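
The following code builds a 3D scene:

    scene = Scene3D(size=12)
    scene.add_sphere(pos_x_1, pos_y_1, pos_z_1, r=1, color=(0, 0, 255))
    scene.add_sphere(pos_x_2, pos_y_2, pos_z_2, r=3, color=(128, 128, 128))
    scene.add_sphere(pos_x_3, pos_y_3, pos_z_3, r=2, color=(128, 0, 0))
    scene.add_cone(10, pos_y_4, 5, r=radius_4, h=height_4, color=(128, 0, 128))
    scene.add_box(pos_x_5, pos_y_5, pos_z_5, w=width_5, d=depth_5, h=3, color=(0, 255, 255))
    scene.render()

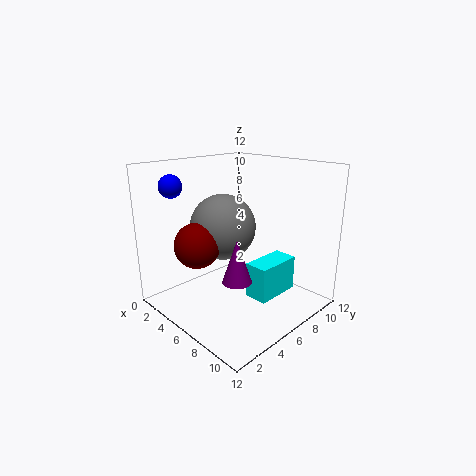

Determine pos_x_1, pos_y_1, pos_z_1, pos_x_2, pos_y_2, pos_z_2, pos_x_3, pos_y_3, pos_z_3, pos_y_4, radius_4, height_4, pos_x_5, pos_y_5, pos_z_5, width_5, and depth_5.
pos_x_1 = 1
pos_y_1 = 3
pos_z_1 = 10
pos_x_2 = 3
pos_y_2 = 7
pos_z_2 = 6
pos_x_3 = 3
pos_y_3 = 4
pos_z_3 = 5
pos_y_4 = 2
radius_4 = 1
height_4 = 3
pos_x_5 = 7
pos_y_5 = 6
pos_z_5 = 1
width_5 = 2
depth_5 = 4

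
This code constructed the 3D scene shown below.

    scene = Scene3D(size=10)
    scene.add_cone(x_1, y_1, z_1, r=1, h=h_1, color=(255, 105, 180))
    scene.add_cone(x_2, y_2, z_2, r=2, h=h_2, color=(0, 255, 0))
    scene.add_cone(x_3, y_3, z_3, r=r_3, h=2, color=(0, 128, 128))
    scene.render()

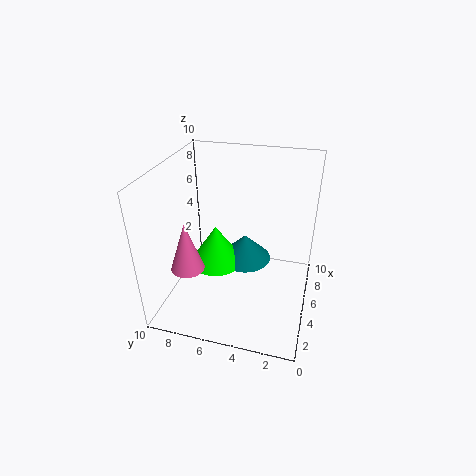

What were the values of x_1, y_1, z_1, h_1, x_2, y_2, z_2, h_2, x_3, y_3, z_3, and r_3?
x_1 = 1, y_1 = 7, z_1 = 5, h_1 = 3, x_2 = 6, y_2 = 7, z_2 = 2, h_2 = 3, x_3 = 7, y_3 = 5, z_3 = 2, r_3 = 2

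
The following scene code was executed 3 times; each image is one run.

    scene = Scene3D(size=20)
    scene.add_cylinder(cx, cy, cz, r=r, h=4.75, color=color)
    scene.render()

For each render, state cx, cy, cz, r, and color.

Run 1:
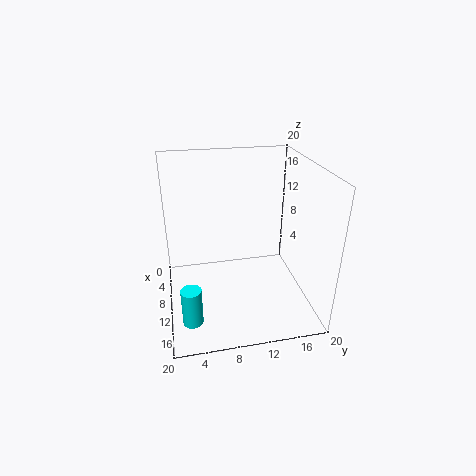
cx = 17.5, cy = 2.75, cz = 3, r = 1.25, color = 'cyan'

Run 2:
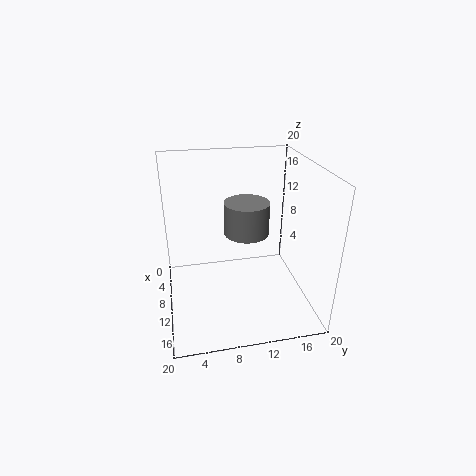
cx = 7.75, cy = 11.75, cz = 9.5, r = 3.25, color = 'gray'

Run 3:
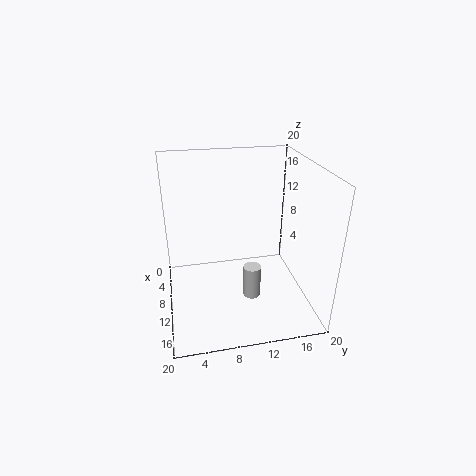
cx = 11.5, cy = 11.75, cz = 1.25, r = 1.25, color = 'lightgray'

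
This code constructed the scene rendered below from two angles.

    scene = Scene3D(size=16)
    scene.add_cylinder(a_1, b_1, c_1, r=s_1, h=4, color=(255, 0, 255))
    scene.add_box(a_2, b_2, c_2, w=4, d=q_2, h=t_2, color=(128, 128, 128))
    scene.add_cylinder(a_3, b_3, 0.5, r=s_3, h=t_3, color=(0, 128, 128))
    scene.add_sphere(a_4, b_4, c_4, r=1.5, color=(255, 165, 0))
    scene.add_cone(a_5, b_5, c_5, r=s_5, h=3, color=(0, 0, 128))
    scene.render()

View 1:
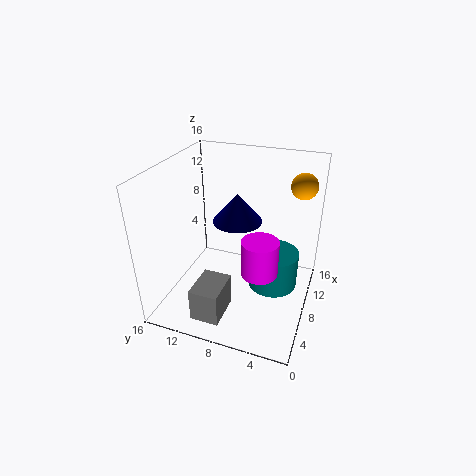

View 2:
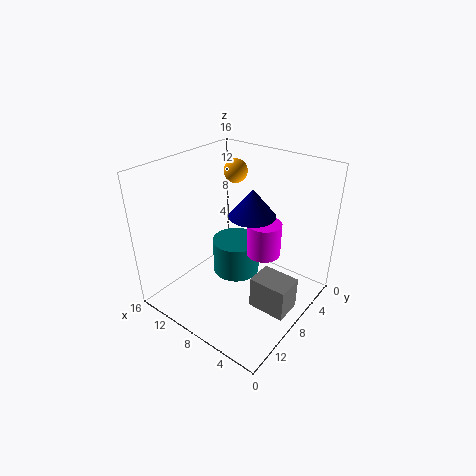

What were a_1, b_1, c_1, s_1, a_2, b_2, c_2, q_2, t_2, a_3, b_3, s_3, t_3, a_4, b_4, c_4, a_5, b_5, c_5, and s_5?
a_1 = 6.5, b_1 = 5, c_1 = 5, s_1 = 2, a_2 = 0.5, b_2 = 7.5, c_2 = 2, q_2 = 3, t_2 = 3.5, a_3 = 11, b_3 = 4.5, s_3 = 3, t_3 = 4.5, a_4 = 13, b_4 = 2, c_4 = 13, a_5 = 6.5, b_5 = 7.5, c_5 = 11, s_5 = 2.5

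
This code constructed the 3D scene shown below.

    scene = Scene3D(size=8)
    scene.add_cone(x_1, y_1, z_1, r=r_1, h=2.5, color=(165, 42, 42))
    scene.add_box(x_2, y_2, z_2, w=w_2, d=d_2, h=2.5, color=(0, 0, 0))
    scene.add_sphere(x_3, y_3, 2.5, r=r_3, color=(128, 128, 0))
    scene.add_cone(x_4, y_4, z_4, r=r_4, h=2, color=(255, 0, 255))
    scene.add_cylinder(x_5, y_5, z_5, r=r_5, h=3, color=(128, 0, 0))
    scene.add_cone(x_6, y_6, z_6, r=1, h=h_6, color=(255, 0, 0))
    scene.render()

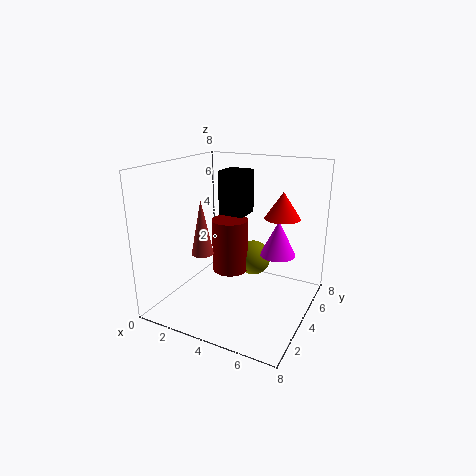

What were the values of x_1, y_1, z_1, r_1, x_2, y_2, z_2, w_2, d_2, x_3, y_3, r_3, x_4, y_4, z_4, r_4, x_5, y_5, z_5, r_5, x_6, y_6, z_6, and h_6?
x_1 = 4, y_1 = 0.5, z_1 = 4.5, r_1 = 0.5, x_2 = 2.5, y_2 = 4.5, z_2 = 5, w_2 = 1.5, d_2 = 1.5, x_3 = 4.5, y_3 = 5, r_3 = 1, x_4 = 6, y_4 = 5, z_4 = 3, r_4 = 1, x_5 = 3.5, y_5 = 4, z_5 = 2, r_5 = 1, x_6 = 6, y_6 = 5.5, z_6 = 5, h_6 = 1.5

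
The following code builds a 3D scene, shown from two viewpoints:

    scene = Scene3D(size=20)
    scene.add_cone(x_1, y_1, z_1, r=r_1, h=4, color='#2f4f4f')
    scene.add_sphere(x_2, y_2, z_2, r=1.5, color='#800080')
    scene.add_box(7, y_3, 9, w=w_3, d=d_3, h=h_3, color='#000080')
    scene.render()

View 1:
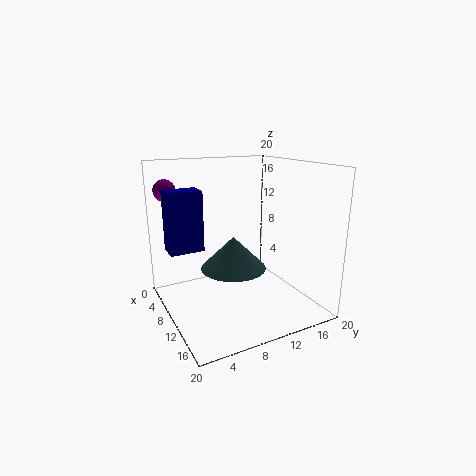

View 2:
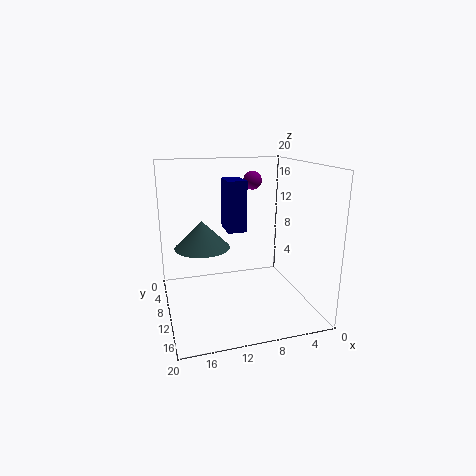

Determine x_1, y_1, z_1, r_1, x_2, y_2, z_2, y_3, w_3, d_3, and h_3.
x_1 = 14.5, y_1 = 7, z_1 = 8, r_1 = 4, x_2 = 5, y_2 = 1.5, z_2 = 16.5, y_3 = 0.5, w_3 = 3, d_3 = 4.5, h_3 = 8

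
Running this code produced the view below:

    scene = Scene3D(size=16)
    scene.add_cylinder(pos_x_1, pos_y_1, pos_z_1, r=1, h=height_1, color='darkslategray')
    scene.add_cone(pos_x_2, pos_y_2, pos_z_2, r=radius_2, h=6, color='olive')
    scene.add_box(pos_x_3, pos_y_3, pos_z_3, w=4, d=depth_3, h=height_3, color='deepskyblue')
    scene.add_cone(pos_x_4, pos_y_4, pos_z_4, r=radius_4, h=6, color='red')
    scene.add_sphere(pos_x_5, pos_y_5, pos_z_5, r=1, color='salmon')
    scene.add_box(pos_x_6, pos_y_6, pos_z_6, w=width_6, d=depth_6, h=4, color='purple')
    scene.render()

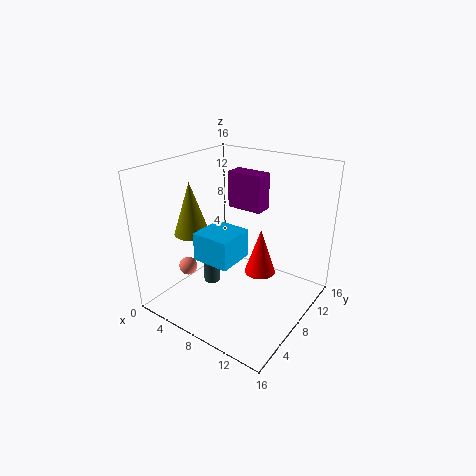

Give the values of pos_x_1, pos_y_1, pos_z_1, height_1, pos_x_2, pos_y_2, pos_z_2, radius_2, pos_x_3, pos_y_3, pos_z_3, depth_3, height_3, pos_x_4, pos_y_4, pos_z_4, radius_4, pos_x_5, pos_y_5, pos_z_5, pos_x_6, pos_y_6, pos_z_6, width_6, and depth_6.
pos_x_1 = 4, pos_y_1 = 8, pos_z_1 = 1, height_1 = 3, pos_x_2 = 3, pos_y_2 = 6, pos_z_2 = 8, radius_2 = 2, pos_x_3 = 6, pos_y_3 = 3, pos_z_3 = 7, depth_3 = 4, height_3 = 3, pos_x_4 = 8, pos_y_4 = 13, pos_z_4 = 1, radius_4 = 2, pos_x_5 = 4, pos_y_5 = 4, pos_z_5 = 5, pos_x_6 = 6, pos_y_6 = 9, pos_z_6 = 11, width_6 = 4, depth_6 = 2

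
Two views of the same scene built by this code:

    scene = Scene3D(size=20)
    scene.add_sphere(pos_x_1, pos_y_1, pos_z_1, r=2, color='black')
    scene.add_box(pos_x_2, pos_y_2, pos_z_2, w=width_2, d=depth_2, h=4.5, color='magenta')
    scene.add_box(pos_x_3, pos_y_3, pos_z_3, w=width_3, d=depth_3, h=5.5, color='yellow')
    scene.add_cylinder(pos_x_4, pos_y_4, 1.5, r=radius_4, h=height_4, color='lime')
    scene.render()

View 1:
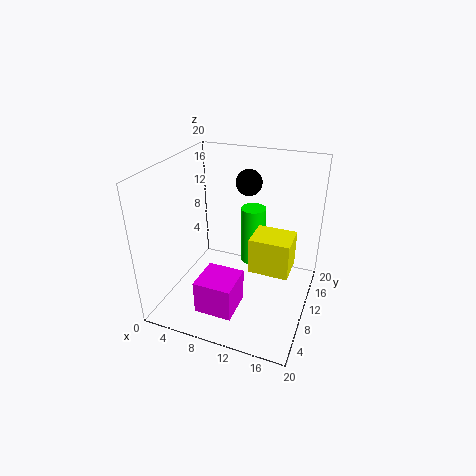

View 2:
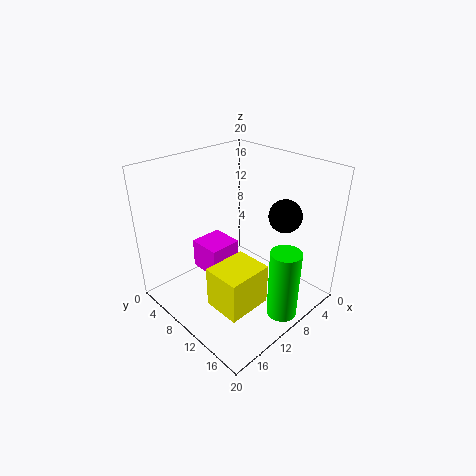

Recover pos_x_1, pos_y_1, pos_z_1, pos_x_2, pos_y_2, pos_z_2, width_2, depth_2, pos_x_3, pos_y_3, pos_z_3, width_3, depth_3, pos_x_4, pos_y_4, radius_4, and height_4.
pos_x_1 = 9; pos_y_1 = 17; pos_z_1 = 15.5; pos_x_2 = 7; pos_y_2 = 2; pos_z_2 = 2.5; width_2 = 5; depth_2 = 5; pos_x_3 = 11; pos_y_3 = 11.5; pos_z_3 = 3.5; width_3 = 6; depth_3 = 5; pos_x_4 = 9.5; pos_y_4 = 18; radius_4 = 2; height_4 = 9.5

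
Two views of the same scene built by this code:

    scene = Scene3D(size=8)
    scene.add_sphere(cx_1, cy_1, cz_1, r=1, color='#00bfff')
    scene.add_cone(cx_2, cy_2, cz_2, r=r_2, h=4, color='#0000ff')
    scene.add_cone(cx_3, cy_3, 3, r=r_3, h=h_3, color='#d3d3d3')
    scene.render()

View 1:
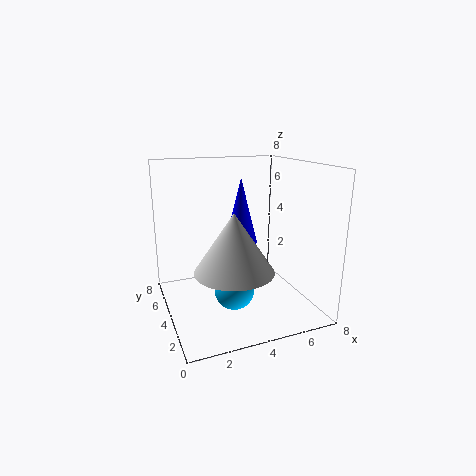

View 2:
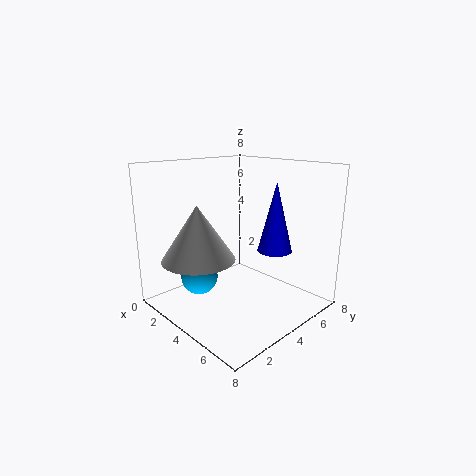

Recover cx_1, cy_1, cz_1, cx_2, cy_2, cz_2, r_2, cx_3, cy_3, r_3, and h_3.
cx_1 = 3
cy_1 = 2
cz_1 = 2
cx_2 = 5
cy_2 = 6
cz_2 = 3
r_2 = 1
cx_3 = 3
cy_3 = 2
r_3 = 2
h_3 = 3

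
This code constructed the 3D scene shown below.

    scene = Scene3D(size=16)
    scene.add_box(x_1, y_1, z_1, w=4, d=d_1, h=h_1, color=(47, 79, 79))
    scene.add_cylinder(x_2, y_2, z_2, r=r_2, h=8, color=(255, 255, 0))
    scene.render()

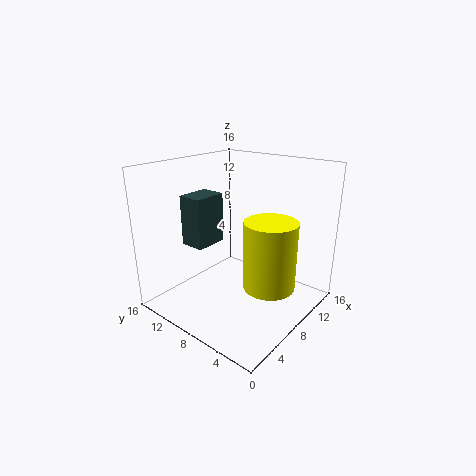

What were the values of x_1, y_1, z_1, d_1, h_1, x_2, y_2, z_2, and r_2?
x_1 = 6; y_1 = 12; z_1 = 6; d_1 = 3; h_1 = 6; x_2 = 10; y_2 = 5; z_2 = 2; r_2 = 3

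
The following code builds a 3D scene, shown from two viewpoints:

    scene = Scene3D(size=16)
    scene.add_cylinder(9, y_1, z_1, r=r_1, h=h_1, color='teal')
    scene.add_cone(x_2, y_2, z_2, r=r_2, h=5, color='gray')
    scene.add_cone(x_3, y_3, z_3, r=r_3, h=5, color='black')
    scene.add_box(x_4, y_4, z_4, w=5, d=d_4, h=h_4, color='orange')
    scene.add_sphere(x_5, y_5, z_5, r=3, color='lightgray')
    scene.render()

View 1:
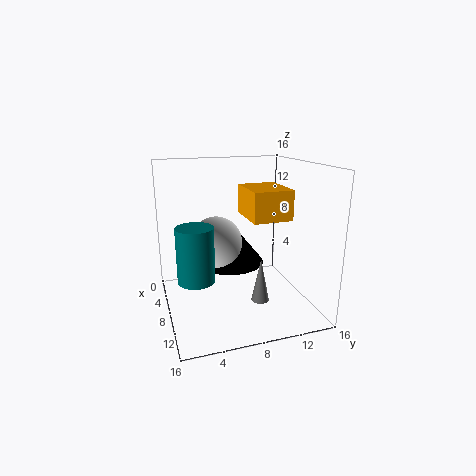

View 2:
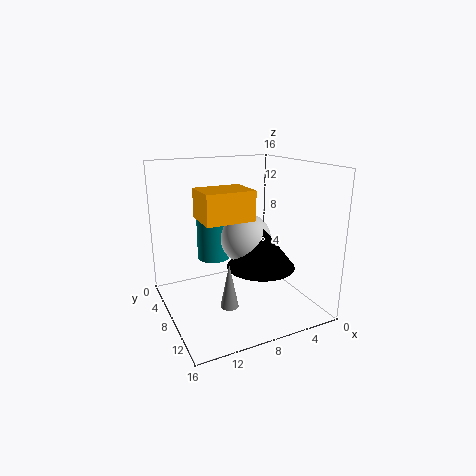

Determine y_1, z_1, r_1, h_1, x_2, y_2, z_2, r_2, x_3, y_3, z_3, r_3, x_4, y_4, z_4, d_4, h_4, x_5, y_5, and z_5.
y_1 = 3
z_1 = 4
r_1 = 2
h_1 = 6
x_2 = 10
y_2 = 10
z_2 = 1
r_2 = 1
x_3 = 5
y_3 = 8
z_3 = 4
r_3 = 4
x_4 = 8
y_4 = 8
z_4 = 11
d_4 = 4
h_4 = 3
x_5 = 6
y_5 = 6
z_5 = 7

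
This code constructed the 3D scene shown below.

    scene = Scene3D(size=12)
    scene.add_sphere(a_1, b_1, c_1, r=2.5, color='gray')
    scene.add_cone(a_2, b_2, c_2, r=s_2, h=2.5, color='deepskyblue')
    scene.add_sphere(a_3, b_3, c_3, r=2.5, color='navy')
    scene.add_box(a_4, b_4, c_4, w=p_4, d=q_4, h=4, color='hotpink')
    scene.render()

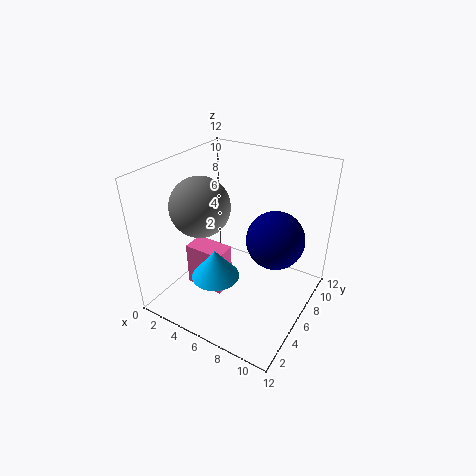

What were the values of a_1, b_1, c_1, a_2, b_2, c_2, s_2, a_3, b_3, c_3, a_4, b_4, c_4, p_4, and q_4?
a_1 = 3; b_1 = 5; c_1 = 8.5; a_2 = 5; b_2 = 4; c_2 = 3; s_2 = 2; a_3 = 8.5; b_3 = 8; c_3 = 5.5; a_4 = 1.5; b_4 = 4.5; c_4 = 0.5; p_4 = 3.5; q_4 = 2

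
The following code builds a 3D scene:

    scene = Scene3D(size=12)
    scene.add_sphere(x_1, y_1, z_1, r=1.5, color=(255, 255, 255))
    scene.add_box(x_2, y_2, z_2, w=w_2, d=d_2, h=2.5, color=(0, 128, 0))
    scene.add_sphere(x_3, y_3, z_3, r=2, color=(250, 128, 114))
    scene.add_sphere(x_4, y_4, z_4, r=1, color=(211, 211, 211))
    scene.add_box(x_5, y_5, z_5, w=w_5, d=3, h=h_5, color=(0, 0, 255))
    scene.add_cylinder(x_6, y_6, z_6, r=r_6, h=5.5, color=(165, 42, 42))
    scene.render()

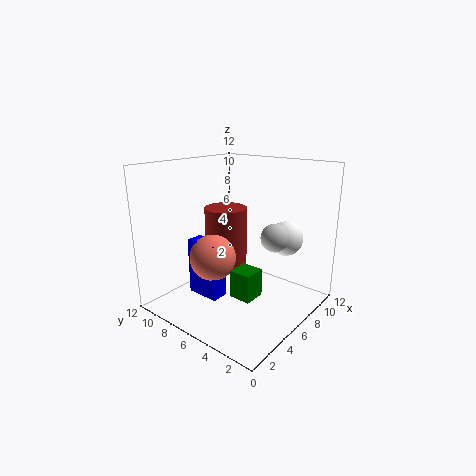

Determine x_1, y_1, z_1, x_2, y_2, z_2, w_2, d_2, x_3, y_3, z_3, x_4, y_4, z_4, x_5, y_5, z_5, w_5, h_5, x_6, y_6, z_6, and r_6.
x_1 = 9.5, y_1 = 3.5, z_1 = 5.5, x_2 = 5.5, y_2 = 4.5, z_2 = 0.5, w_2 = 2, d_2 = 2, x_3 = 5, y_3 = 8, z_3 = 4, x_4 = 4.5, y_4 = 1.5, z_4 = 7.5, x_5 = 4, y_5 = 7, z_5 = 0.5, w_5 = 1.5, h_5 = 5, x_6 = 8.5, y_6 = 9.5, z_6 = 2, r_6 = 2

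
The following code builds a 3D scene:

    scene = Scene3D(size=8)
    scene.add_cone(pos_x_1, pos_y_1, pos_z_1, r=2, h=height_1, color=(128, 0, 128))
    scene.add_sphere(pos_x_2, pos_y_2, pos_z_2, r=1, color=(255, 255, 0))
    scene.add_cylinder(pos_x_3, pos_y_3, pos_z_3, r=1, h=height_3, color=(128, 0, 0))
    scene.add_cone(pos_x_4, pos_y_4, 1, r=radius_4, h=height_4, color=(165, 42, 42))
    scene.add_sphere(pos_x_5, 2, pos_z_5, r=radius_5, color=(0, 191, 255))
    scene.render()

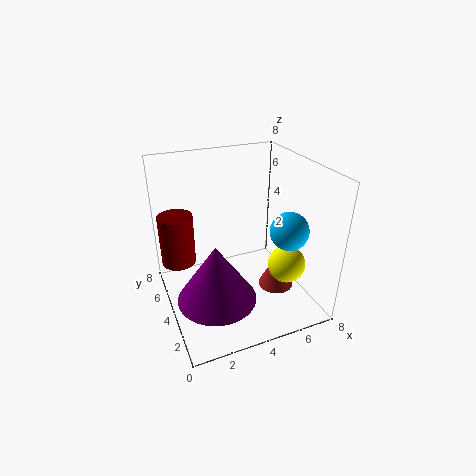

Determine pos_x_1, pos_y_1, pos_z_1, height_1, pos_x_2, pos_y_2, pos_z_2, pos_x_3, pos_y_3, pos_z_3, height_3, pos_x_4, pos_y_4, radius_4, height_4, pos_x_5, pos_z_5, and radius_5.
pos_x_1 = 2
pos_y_1 = 2
pos_z_1 = 2
height_1 = 3
pos_x_2 = 6
pos_y_2 = 2
pos_z_2 = 3
pos_x_3 = 1
pos_y_3 = 6
pos_z_3 = 2
height_3 = 3
pos_x_4 = 6
pos_y_4 = 3
radius_4 = 1
height_4 = 2
pos_x_5 = 6
pos_z_5 = 5
radius_5 = 1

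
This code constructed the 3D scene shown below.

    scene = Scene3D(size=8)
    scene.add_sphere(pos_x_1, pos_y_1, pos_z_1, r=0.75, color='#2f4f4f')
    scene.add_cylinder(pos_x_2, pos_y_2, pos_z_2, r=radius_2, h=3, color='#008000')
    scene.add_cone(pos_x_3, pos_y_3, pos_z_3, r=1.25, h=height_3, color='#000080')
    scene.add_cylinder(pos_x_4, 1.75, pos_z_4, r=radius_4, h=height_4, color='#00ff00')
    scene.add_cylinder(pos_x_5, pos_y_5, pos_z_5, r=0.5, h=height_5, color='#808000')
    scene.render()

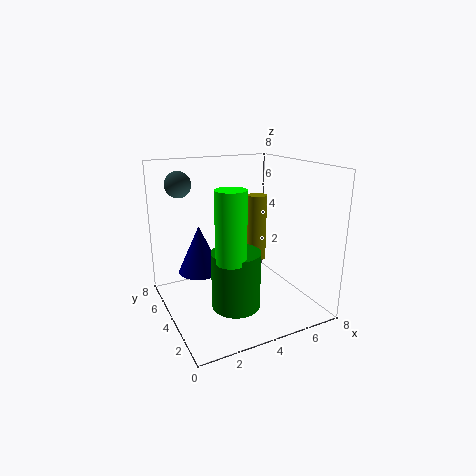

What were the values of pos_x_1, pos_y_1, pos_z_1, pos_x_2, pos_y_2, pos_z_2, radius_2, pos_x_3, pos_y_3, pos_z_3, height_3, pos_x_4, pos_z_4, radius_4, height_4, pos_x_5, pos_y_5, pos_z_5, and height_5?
pos_x_1 = 1.5; pos_y_1 = 6.5; pos_z_1 = 6.75; pos_x_2 = 3; pos_y_2 = 2.25; pos_z_2 = 1; radius_2 = 1.25; pos_x_3 = 2.25; pos_y_3 = 5.5; pos_z_3 = 1.75; height_3 = 2.75; pos_x_4 = 2.5; pos_z_4 = 3.75; radius_4 = 0.75; height_4 = 3.5; pos_x_5 = 4.75; pos_y_5 = 3.25; pos_z_5 = 3; height_5 = 3.5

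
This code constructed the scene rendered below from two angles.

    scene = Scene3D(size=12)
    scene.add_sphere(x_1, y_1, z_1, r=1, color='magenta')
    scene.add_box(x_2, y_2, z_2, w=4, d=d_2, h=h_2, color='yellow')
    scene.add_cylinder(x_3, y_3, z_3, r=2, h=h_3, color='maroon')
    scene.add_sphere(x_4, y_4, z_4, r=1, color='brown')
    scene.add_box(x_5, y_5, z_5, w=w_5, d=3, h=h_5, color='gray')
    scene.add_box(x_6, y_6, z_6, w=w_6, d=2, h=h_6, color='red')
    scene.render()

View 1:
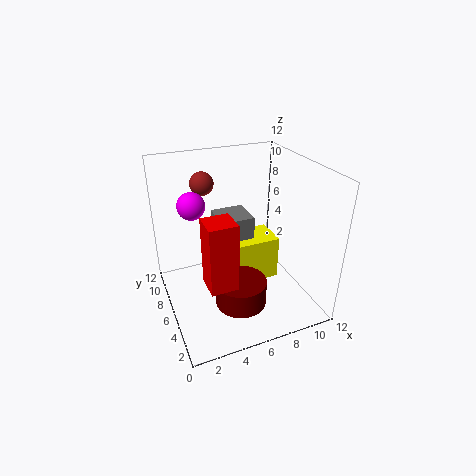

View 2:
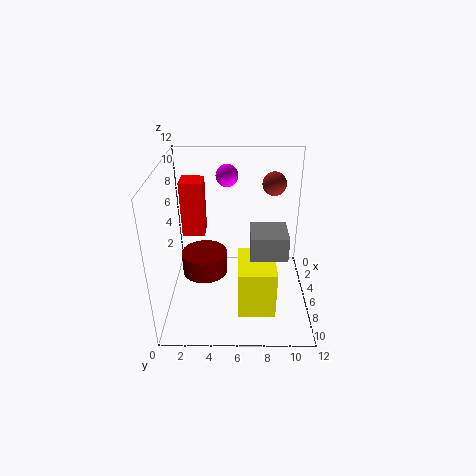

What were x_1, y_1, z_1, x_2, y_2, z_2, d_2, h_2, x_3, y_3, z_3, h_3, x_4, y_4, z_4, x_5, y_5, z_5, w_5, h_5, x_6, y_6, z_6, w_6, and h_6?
x_1 = 2, y_1 = 5, z_1 = 10, x_2 = 6, y_2 = 6, z_2 = 1, d_2 = 3, h_2 = 4, x_3 = 5, y_3 = 3, z_3 = 2, h_3 = 2, x_4 = 4, y_4 = 9, z_4 = 10, x_5 = 5, y_5 = 7, z_5 = 5, w_5 = 3, h_5 = 2, x_6 = 2, y_6 = 1, z_6 = 5, w_6 = 2, h_6 = 5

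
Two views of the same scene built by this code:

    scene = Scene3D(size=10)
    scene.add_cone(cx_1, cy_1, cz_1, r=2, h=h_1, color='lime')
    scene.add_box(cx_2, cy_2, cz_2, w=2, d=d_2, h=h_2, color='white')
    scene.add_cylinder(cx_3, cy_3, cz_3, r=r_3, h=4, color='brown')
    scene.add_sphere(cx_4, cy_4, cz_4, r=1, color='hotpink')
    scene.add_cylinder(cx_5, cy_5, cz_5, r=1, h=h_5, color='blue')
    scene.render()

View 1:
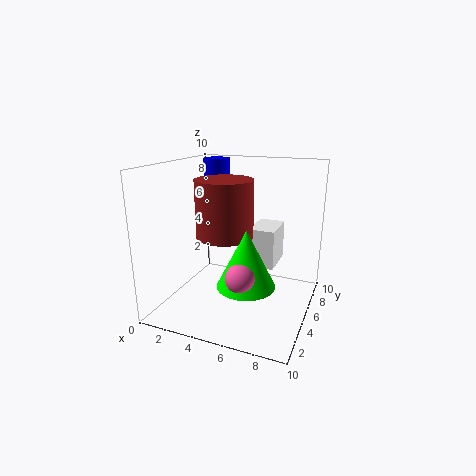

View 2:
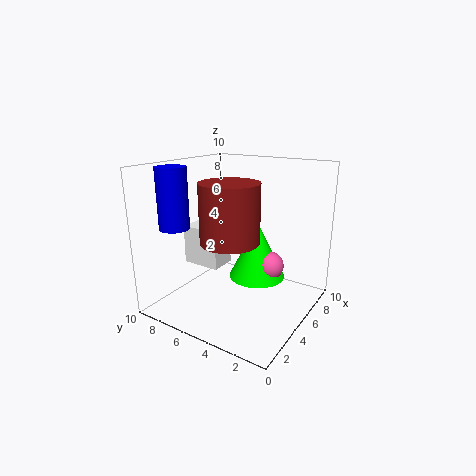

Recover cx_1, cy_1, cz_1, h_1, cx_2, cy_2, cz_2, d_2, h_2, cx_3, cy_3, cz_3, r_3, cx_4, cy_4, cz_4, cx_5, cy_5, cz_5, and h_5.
cx_1 = 6; cy_1 = 4; cz_1 = 2; h_1 = 4; cx_2 = 5; cy_2 = 7; cz_2 = 2; d_2 = 3; h_2 = 3; cx_3 = 4; cy_3 = 5; cz_3 = 5; r_3 = 2; cx_4 = 6; cy_4 = 3; cz_4 = 3; cx_5 = 2; cy_5 = 8; cz_5 = 6; h_5 = 4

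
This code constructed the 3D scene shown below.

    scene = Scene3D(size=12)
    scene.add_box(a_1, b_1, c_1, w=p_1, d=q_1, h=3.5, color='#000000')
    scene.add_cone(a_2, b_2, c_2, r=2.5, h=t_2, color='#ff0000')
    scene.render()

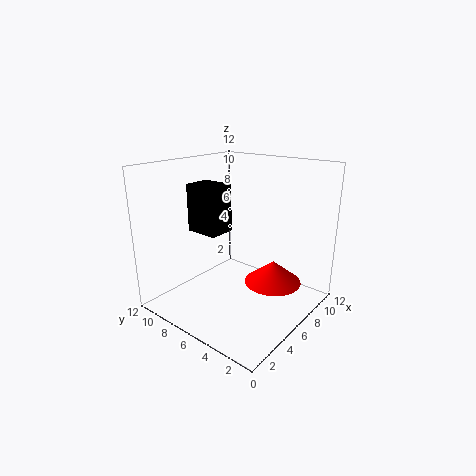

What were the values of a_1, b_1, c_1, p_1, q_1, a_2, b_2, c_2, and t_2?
a_1 = 2, b_1 = 5, c_1 = 7.5, p_1 = 2, q_1 = 2.5, a_2 = 8.5, b_2 = 4, c_2 = 1.5, t_2 = 2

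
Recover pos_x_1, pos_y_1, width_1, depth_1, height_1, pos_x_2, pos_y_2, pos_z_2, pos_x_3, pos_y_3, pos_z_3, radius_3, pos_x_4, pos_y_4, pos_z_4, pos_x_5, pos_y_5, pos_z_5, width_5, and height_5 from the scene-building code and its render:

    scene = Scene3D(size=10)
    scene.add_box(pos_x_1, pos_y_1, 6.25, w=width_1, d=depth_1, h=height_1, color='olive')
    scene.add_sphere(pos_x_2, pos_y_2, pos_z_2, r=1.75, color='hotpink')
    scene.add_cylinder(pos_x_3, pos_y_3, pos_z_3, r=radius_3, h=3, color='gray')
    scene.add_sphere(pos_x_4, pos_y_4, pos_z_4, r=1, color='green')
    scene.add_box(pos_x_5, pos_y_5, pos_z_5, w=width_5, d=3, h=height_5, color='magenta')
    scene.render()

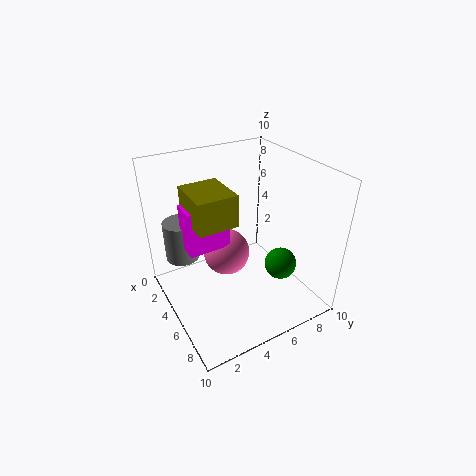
pos_x_1 = 2.25; pos_y_1 = 2; width_1 = 3.25; depth_1 = 2.75; height_1 = 2.25; pos_x_2 = 3.25; pos_y_2 = 5; pos_z_2 = 2.75; pos_x_3 = 1.75; pos_y_3 = 2; pos_z_3 = 2.5; radius_3 = 1.25; pos_x_4 = 8.25; pos_y_4 = 6.25; pos_z_4 = 4.5; pos_x_5 = 2.5; pos_y_5 = 1.75; pos_z_5 = 4; width_5 = 1.75; height_5 = 3.25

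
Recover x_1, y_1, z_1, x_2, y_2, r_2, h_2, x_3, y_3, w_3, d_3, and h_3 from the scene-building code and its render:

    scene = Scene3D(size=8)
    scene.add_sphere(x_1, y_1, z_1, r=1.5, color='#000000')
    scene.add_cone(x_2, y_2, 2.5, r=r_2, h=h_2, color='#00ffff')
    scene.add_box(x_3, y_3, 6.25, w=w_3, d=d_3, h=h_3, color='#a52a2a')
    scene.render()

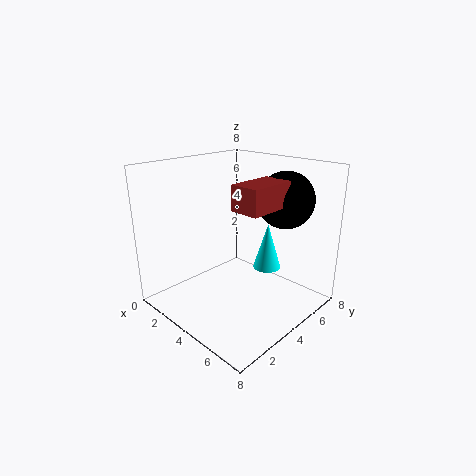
x_1 = 6, y_1 = 5.5, z_1 = 6.25, x_2 = 5.5, y_2 = 4.75, r_2 = 0.75, h_2 = 2.5, x_3 = 5.25, y_3 = 2.25, w_3 = 1.5, d_3 = 2.5, h_3 = 1.25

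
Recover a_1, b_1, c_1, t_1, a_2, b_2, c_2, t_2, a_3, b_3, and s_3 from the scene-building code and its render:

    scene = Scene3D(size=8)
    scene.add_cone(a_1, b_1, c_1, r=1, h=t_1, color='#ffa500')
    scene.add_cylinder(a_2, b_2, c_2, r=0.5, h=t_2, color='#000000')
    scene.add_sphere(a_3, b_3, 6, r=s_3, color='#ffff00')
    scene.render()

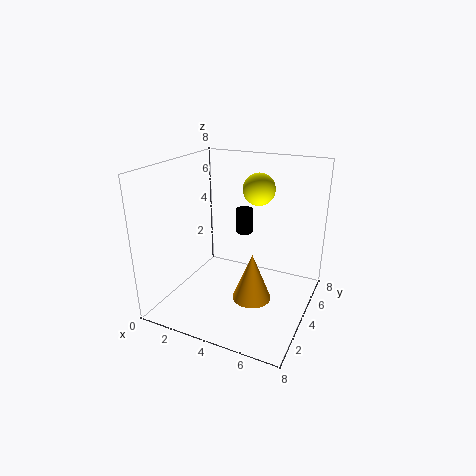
a_1 = 5.5, b_1 = 2.5, c_1 = 1.5, t_1 = 2.5, a_2 = 3.5, b_2 = 6, c_2 = 3.5, t_2 = 1.5, a_3 = 4, b_3 = 7, s_3 = 1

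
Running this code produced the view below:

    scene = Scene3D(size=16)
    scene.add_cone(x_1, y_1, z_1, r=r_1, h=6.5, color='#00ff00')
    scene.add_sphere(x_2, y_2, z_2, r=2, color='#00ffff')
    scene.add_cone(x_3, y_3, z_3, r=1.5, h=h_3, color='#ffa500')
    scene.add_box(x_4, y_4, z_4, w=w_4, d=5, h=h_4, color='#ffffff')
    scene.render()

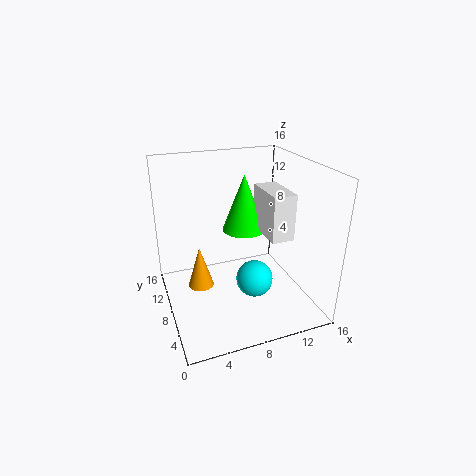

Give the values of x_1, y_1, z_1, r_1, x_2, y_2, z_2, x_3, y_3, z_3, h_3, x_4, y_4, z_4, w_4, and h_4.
x_1 = 9.5, y_1 = 10, z_1 = 8, r_1 = 2.5, x_2 = 9, y_2 = 5.5, z_2 = 4, x_3 = 4, y_3 = 10, z_3 = 1.5, h_3 = 5, x_4 = 10.5, y_4 = 4.5, z_4 = 8.5, w_4 = 2.5, h_4 = 5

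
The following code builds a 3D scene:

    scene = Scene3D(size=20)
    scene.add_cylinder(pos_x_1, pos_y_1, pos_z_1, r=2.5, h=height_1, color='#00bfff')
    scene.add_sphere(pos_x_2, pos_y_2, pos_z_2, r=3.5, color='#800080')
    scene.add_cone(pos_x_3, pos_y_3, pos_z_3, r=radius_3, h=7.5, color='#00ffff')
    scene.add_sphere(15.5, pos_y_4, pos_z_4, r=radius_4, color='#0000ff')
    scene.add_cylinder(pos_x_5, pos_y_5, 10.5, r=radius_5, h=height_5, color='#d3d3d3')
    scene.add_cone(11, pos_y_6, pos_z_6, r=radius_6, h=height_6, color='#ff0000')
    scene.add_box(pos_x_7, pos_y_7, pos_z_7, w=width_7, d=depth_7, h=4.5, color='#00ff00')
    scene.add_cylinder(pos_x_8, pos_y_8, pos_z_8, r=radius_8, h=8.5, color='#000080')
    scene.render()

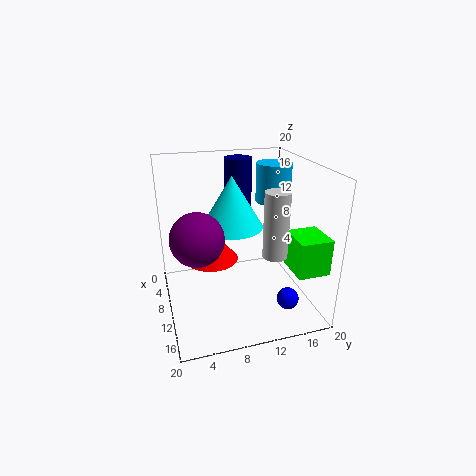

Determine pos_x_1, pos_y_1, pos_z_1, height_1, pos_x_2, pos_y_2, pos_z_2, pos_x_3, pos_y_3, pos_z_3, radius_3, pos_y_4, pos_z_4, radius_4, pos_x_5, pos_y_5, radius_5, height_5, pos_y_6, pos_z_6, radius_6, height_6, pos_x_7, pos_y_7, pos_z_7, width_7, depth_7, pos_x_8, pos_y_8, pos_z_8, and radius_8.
pos_x_1 = 7.5
pos_y_1 = 16
pos_z_1 = 14
height_1 = 5.5
pos_x_2 = 12
pos_y_2 = 4
pos_z_2 = 11.5
pos_x_3 = 7
pos_y_3 = 10
pos_z_3 = 10.5
radius_3 = 4.5
pos_y_4 = 15.5
pos_z_4 = 2.5
radius_4 = 1.5
pos_x_5 = 17
pos_y_5 = 12.5
radius_5 = 1.5
height_5 = 8
pos_y_6 = 6
pos_z_6 = 8
radius_6 = 3.5
height_6 = 4
pos_x_7 = 15.5
pos_y_7 = 14.5
pos_z_7 = 8.5
width_7 = 4.5
depth_7 = 4
pos_x_8 = 5
pos_y_8 = 11.5
pos_z_8 = 11.5
radius_8 = 2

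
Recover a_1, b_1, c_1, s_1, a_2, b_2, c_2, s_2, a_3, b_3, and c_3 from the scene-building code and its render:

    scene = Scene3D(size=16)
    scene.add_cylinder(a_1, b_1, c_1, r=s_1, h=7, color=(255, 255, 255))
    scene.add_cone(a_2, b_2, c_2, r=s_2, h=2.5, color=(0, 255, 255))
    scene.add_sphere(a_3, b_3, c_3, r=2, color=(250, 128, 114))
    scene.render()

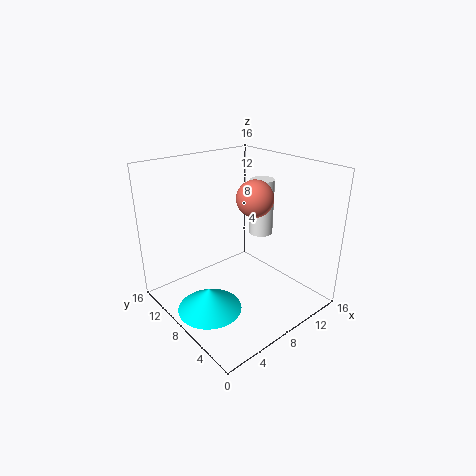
a_1 = 14
b_1 = 10.5
c_1 = 6
s_1 = 1.5
a_2 = 3.5
b_2 = 7.5
c_2 = 1
s_2 = 3.5
a_3 = 9.5
b_3 = 7
c_3 = 12.5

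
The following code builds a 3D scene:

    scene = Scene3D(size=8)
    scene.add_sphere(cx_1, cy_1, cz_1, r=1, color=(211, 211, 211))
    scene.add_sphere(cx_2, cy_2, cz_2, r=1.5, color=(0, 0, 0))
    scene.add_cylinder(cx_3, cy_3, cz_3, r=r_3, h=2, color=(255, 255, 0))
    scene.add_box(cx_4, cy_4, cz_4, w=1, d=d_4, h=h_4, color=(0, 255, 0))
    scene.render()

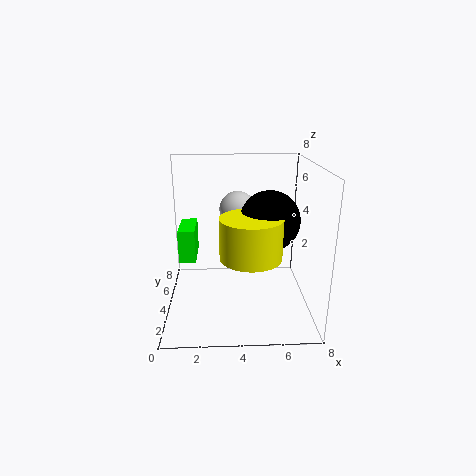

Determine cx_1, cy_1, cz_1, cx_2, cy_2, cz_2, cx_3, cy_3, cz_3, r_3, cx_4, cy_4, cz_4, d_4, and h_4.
cx_1 = 4
cy_1 = 4.5
cz_1 = 5.5
cx_2 = 5.5
cy_2 = 2.5
cz_2 = 5.5
cx_3 = 4.5
cy_3 = 1.5
cz_3 = 4
r_3 = 1.5
cx_4 = 0.5
cy_4 = 5
cz_4 = 2
d_4 = 2.5
h_4 = 2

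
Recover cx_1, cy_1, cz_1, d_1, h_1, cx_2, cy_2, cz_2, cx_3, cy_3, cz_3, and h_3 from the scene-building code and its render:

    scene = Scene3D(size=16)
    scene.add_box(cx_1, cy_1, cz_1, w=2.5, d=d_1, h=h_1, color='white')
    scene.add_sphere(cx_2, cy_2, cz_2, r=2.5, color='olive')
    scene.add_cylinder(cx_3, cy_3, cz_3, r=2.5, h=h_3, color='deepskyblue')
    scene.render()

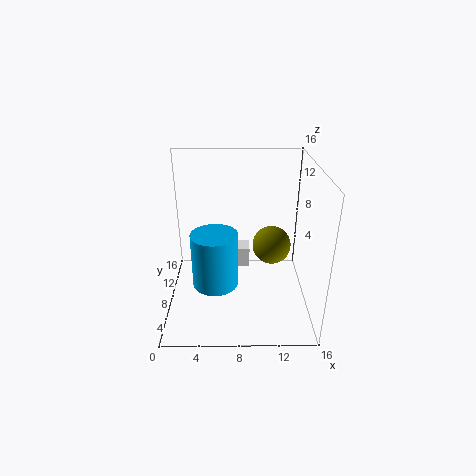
cx_1 = 7
cy_1 = 11.5
cz_1 = 2
d_1 = 2.5
h_1 = 2.5
cx_2 = 12.5
cy_2 = 13.5
cz_2 = 4
cx_3 = 5.5
cy_3 = 6
cz_3 = 3.5
h_3 = 6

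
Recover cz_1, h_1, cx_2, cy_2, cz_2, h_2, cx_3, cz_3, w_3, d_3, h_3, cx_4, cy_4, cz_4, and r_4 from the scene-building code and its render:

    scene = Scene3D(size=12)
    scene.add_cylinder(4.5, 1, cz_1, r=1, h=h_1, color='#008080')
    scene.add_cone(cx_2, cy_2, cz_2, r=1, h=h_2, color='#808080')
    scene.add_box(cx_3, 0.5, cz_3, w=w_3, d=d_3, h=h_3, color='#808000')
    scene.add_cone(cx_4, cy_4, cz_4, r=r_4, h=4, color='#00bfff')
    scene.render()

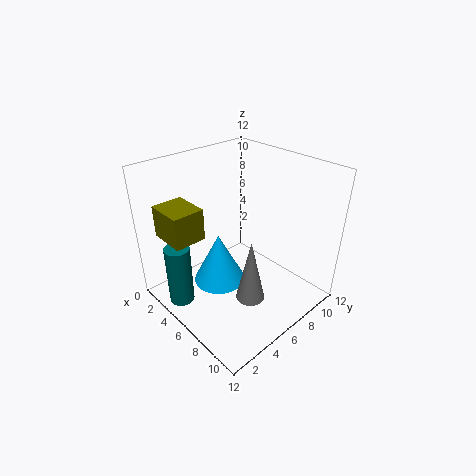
cz_1 = 1.5; h_1 = 5; cx_2 = 10.5; cy_2 = 3; cz_2 = 4.5; h_2 = 4.5; cx_3 = 2.5; cz_3 = 7; w_3 = 3; d_3 = 2.5; h_3 = 2.5; cx_4 = 6.5; cy_4 = 3.5; cz_4 = 3.5; r_4 = 2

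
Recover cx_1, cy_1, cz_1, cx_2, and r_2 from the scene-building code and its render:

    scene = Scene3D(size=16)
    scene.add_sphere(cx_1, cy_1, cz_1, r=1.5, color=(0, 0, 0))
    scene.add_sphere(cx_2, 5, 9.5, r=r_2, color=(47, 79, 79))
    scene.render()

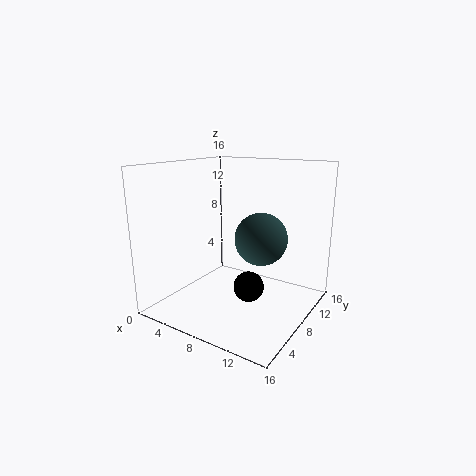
cx_1 = 11.5; cy_1 = 4.5; cz_1 = 4.5; cx_2 = 12.5; r_2 = 2.5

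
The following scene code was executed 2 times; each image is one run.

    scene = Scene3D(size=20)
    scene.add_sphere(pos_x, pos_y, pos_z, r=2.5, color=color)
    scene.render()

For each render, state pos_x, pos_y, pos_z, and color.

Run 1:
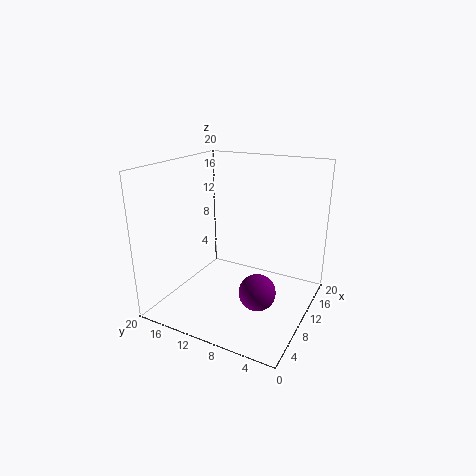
pos_x = 8, pos_y = 6, pos_z = 3.5, color = 'purple'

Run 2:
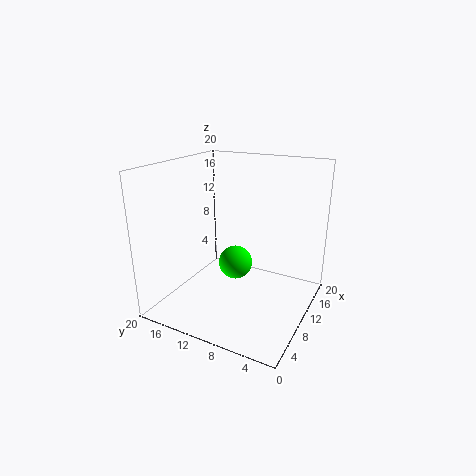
pos_x = 12, pos_y = 11.5, pos_z = 5, color = 'lime'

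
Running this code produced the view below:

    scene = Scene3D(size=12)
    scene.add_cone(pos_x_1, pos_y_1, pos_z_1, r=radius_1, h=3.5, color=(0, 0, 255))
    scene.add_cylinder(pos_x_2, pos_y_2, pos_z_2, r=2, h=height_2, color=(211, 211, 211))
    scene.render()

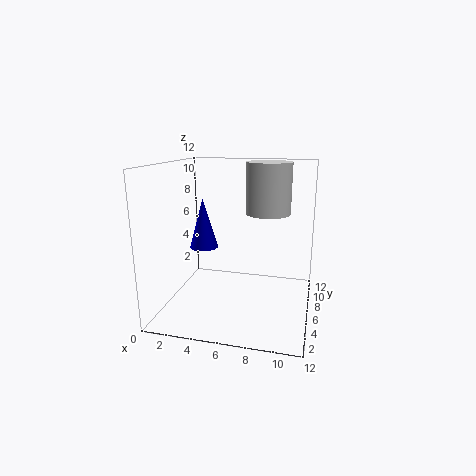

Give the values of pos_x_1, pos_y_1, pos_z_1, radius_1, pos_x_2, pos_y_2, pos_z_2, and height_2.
pos_x_1 = 4.5; pos_y_1 = 2; pos_z_1 = 6.5; radius_1 = 1; pos_x_2 = 8; pos_y_2 = 9; pos_z_2 = 7.5; height_2 = 4.5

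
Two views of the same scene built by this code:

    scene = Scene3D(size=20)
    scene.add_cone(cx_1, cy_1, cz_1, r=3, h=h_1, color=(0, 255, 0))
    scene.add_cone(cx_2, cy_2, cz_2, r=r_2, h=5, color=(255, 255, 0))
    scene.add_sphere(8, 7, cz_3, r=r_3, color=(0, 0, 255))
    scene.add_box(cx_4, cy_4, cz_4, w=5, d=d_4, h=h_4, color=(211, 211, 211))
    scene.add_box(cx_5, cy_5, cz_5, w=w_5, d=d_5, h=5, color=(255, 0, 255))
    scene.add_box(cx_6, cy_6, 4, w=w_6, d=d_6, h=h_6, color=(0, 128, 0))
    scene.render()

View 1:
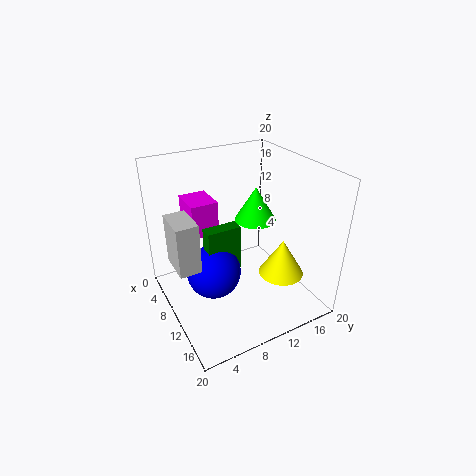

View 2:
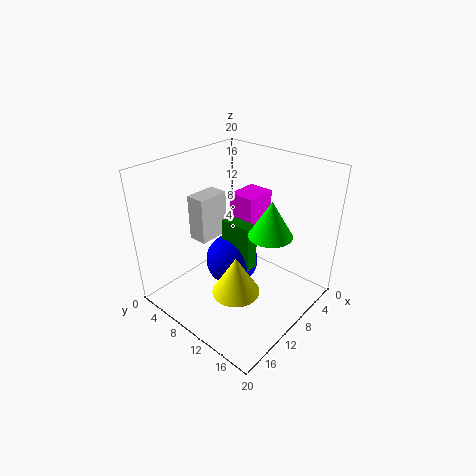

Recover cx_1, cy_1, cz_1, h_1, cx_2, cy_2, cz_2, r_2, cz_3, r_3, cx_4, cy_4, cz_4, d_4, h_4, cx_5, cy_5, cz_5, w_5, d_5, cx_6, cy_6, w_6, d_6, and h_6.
cx_1 = 8; cy_1 = 14; cz_1 = 11; h_1 = 5; cx_2 = 15; cy_2 = 14; cz_2 = 6; r_2 = 3; cz_3 = 4; r_3 = 4; cx_4 = 6; cy_4 = 1; cz_4 = 7; d_4 = 3; h_4 = 7; cx_5 = 1; cy_5 = 5; cz_5 = 9; w_5 = 5; d_5 = 4; cx_6 = 7; cy_6 = 6; w_6 = 2; d_6 = 5; h_6 = 7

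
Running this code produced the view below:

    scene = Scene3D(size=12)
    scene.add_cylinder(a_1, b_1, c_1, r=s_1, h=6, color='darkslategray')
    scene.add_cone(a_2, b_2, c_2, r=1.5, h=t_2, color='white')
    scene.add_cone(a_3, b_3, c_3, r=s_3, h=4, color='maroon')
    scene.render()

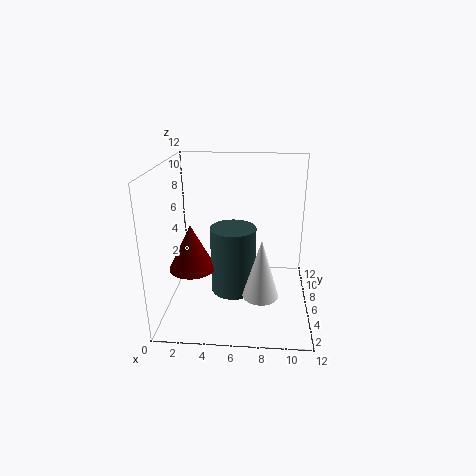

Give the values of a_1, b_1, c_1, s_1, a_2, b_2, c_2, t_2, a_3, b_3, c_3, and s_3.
a_1 = 5.5; b_1 = 7; c_1 = 0.5; s_1 = 2; a_2 = 8; b_2 = 4.5; c_2 = 1.5; t_2 = 5; a_3 = 2; b_3 = 6; c_3 = 3; s_3 = 2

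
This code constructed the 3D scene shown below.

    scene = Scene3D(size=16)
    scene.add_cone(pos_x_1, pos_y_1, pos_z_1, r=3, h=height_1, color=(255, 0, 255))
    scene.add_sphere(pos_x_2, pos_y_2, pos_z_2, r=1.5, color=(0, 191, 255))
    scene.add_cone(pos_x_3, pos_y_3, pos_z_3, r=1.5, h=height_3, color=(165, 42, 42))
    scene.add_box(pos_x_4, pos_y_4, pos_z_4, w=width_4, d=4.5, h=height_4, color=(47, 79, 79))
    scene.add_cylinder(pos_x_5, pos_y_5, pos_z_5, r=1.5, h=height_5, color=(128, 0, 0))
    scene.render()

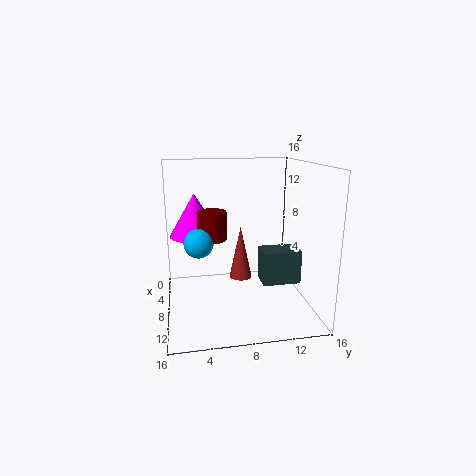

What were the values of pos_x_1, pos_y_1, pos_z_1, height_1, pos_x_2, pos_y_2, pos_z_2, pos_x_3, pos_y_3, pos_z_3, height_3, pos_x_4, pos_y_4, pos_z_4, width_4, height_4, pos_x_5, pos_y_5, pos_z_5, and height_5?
pos_x_1 = 4.5, pos_y_1 = 3.5, pos_z_1 = 7.5, height_1 = 5, pos_x_2 = 10.5, pos_y_2 = 3.5, pos_z_2 = 8.5, pos_x_3 = 2, pos_y_3 = 9.5, pos_z_3 = 0.5, height_3 = 7, pos_x_4 = 5.5, pos_y_4 = 11, pos_z_4 = 2, width_4 = 3, height_4 = 4, pos_x_5 = 9.5, pos_y_5 = 5, pos_z_5 = 8.5, height_5 = 3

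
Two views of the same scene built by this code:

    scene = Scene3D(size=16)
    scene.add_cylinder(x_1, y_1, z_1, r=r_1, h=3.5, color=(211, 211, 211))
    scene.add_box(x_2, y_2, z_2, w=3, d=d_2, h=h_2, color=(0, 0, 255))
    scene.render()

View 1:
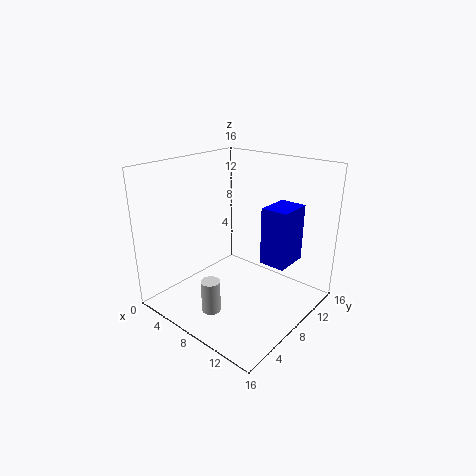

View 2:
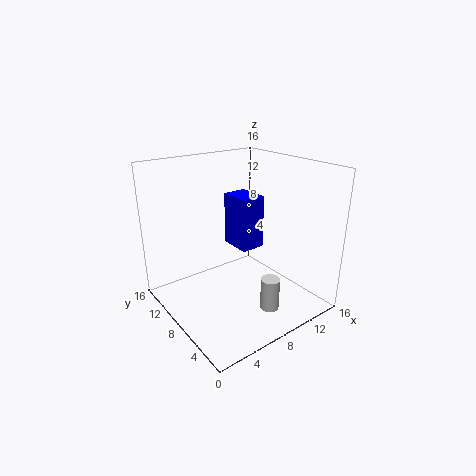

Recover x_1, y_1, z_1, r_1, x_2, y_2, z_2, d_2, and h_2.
x_1 = 8.5; y_1 = 3; z_1 = 1.5; r_1 = 1; x_2 = 10; y_2 = 9.5; z_2 = 5; d_2 = 4; h_2 = 6.5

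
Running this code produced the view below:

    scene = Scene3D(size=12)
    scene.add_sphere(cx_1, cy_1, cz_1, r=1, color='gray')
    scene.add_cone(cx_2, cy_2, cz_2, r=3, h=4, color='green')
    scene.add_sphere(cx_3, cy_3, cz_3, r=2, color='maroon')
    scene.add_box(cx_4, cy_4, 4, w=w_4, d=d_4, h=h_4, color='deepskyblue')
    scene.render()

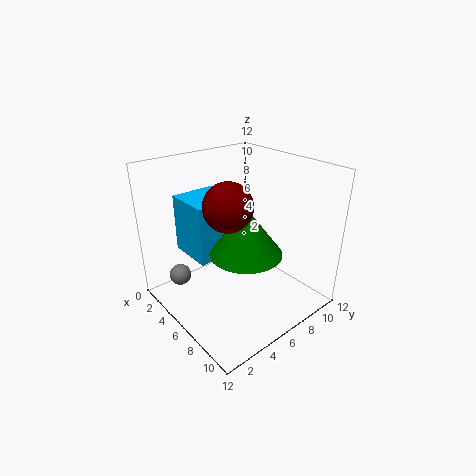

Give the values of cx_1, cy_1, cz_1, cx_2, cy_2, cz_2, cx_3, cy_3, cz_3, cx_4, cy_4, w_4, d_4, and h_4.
cx_1 = 1; cy_1 = 3; cz_1 = 1; cx_2 = 7; cy_2 = 6; cz_2 = 5; cx_3 = 6; cy_3 = 5; cz_3 = 9; cx_4 = 1; cy_4 = 3; w_4 = 4; d_4 = 4; h_4 = 5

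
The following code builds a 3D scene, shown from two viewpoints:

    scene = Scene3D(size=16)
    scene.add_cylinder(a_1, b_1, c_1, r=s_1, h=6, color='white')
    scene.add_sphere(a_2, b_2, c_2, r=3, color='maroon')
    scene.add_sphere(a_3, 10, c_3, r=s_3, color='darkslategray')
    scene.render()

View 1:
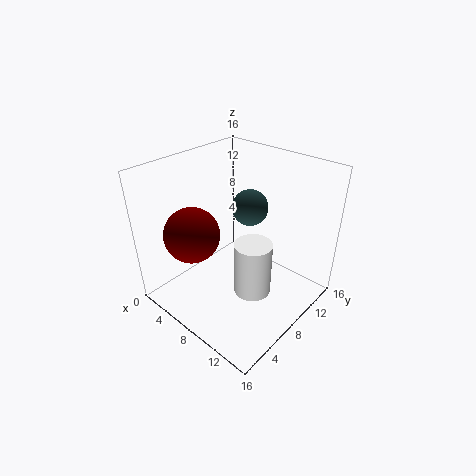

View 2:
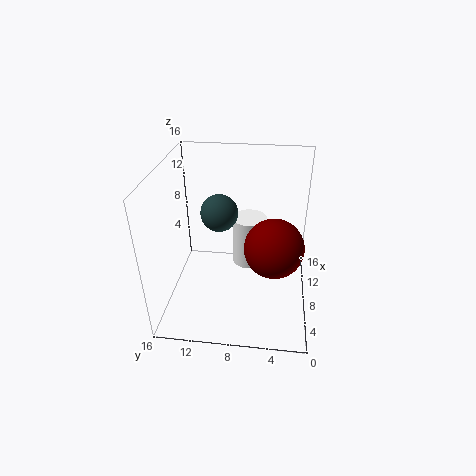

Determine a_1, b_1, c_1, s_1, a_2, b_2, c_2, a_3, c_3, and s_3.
a_1 = 11
b_1 = 7
c_1 = 3
s_1 = 2
a_2 = 5
b_2 = 4
c_2 = 9
a_3 = 8
c_3 = 11
s_3 = 2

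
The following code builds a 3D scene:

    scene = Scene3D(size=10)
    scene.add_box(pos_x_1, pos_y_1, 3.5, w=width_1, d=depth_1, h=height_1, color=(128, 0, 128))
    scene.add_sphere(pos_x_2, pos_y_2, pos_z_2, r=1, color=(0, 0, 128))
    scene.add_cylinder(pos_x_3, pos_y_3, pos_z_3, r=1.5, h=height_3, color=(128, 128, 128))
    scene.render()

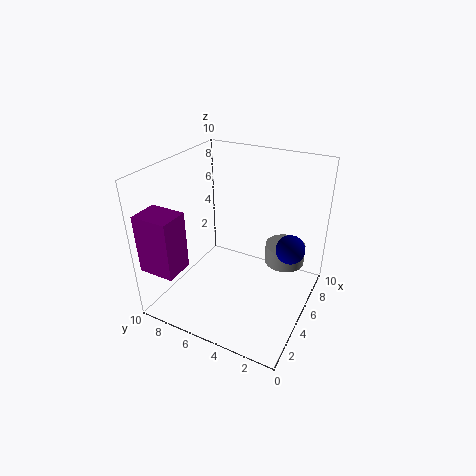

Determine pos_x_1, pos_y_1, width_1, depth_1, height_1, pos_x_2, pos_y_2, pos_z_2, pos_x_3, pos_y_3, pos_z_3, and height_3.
pos_x_1 = 0.5; pos_y_1 = 7.5; width_1 = 2; depth_1 = 2.5; height_1 = 4; pos_x_2 = 6; pos_y_2 = 1.5; pos_z_2 = 4.5; pos_x_3 = 8; pos_y_3 = 2.5; pos_z_3 = 2; height_3 = 1.5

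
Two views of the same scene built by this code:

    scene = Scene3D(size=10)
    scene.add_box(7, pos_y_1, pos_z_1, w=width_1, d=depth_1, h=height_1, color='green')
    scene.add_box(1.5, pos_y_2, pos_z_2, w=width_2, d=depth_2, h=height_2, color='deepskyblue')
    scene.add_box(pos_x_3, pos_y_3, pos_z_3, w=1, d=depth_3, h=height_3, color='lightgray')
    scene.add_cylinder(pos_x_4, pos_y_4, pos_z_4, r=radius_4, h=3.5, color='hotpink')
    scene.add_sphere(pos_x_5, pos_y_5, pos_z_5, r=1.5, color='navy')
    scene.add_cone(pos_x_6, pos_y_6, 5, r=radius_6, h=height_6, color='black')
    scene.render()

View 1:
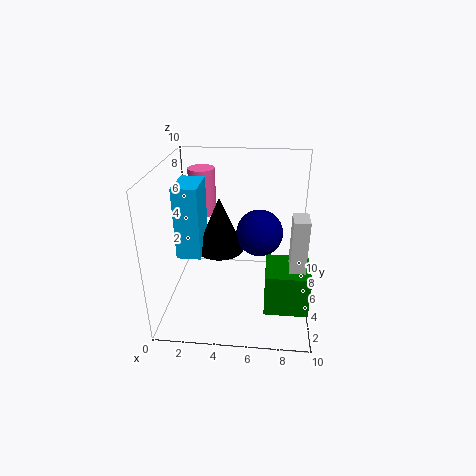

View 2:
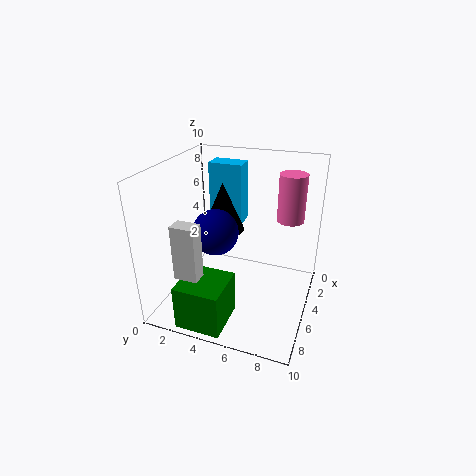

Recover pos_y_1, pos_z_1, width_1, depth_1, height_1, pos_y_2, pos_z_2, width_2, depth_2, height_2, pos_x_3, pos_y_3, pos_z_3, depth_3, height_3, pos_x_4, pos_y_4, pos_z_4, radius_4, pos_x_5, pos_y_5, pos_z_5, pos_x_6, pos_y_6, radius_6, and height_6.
pos_y_1 = 2.5; pos_z_1 = 0.5; width_1 = 3; depth_1 = 3; height_1 = 3; pos_y_2 = 2; pos_z_2 = 5; width_2 = 1.5; depth_2 = 2.5; height_2 = 4.5; pos_x_3 = 8.5; pos_y_3 = 2.5; pos_z_3 = 4; depth_3 = 1.5; height_3 = 3.5; pos_x_4 = 2; pos_y_4 = 8; pos_z_4 = 5.5; radius_4 = 1; pos_x_5 = 6.5; pos_y_5 = 4; pos_z_5 = 6; pos_x_6 = 4; pos_y_6 = 3.5; radius_6 = 1.5; height_6 = 3.5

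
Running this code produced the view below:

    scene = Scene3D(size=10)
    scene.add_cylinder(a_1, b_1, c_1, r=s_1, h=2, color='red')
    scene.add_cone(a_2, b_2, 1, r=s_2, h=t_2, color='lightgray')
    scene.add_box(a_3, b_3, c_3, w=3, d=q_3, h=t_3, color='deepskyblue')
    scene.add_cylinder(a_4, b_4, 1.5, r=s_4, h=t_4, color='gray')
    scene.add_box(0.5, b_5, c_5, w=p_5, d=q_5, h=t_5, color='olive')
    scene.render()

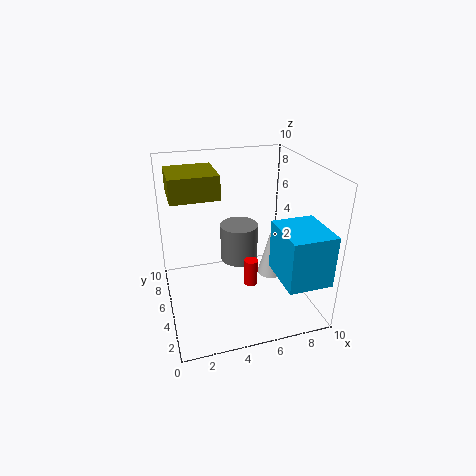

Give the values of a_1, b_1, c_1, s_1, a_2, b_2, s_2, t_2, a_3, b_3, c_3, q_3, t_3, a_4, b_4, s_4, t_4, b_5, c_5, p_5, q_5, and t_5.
a_1 = 6, b_1 = 5, c_1 = 1, s_1 = 0.5, a_2 = 8, b_2 = 6, s_2 = 1, t_2 = 4, a_3 = 7, b_3 = 0.5, c_3 = 3, q_3 = 3.5, t_3 = 3.5, a_4 = 6, b_4 = 8, s_4 = 1.5, t_4 = 3, b_5 = 3.5, c_5 = 8.5, p_5 = 3, q_5 = 3, t_5 = 1.5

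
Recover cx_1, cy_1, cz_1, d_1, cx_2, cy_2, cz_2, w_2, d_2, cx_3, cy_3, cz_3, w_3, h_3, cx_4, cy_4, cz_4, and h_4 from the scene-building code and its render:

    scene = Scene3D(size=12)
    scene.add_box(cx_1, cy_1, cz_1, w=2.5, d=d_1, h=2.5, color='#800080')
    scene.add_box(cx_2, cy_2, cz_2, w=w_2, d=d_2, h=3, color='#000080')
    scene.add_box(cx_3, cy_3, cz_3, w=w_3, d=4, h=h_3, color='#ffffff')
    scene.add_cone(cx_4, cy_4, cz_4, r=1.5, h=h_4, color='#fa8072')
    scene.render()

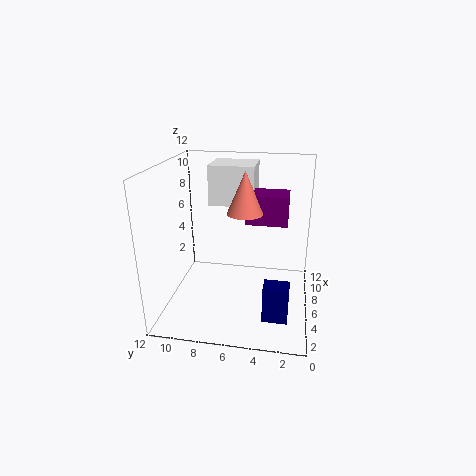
cx_1 = 6.5; cy_1 = 2; cz_1 = 7; d_1 = 3.5; cx_2 = 2.5; cy_2 = 1.5; cz_2 = 0.5; w_2 = 1.5; d_2 = 2; cx_3 = 8; cy_3 = 5; cz_3 = 8; w_3 = 3.5; h_3 = 3.5; cx_4 = 6.5; cy_4 = 5.5; cz_4 = 8; h_4 = 3.5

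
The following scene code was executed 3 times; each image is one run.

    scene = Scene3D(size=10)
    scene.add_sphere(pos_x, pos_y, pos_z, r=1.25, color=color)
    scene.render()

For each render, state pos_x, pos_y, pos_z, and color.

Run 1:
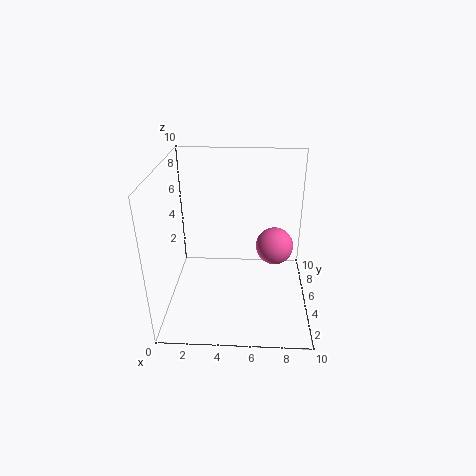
pos_x = 7.5, pos_y = 4.5, pos_z = 4.75, color = 'hotpink'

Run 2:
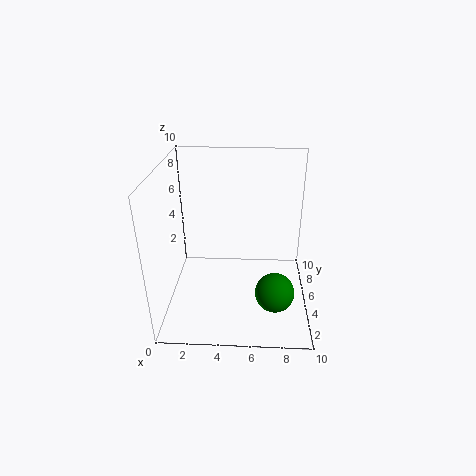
pos_x = 7.5, pos_y = 2, pos_z = 2.75, color = 'green'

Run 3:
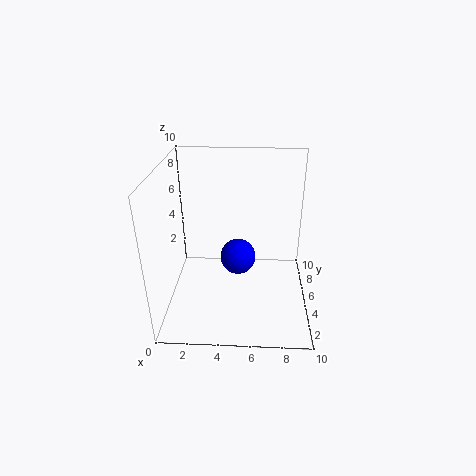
pos_x = 5, pos_y = 5, pos_z = 3.5, color = 'blue'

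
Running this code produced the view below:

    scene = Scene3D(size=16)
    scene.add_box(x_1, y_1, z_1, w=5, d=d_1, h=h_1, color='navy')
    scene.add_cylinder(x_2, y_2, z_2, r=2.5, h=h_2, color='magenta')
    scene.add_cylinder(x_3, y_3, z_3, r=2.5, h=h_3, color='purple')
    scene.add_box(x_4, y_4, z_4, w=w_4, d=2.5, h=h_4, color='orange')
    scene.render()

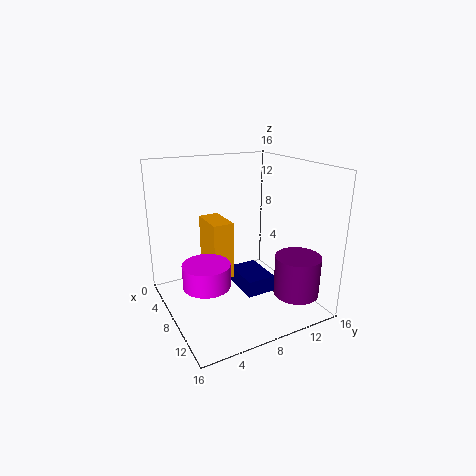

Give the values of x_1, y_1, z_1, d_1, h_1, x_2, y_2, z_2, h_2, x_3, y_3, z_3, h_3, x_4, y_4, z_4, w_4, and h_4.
x_1 = 4, y_1 = 9, z_1 = 0.5, d_1 = 3.5, h_1 = 2, x_2 = 9.5, y_2 = 3.5, z_2 = 4, h_2 = 2.5, x_3 = 12.5, y_3 = 13, z_3 = 2, h_3 = 4.5, x_4 = 1.5, y_4 = 6, z_4 = 2, w_4 = 4.5, h_4 = 7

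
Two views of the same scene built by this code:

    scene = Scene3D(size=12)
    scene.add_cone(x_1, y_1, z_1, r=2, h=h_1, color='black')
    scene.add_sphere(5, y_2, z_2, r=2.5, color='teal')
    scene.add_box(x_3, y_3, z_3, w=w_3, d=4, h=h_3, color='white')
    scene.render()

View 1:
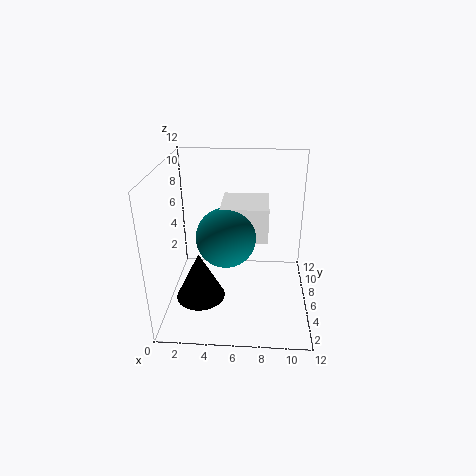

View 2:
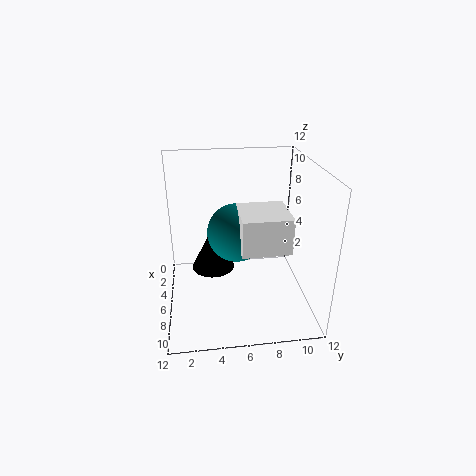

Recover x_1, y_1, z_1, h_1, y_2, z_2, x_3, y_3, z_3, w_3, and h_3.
x_1 = 3
y_1 = 4
z_1 = 1.5
h_1 = 4
y_2 = 6
z_2 = 6
x_3 = 4.5
y_3 = 6
z_3 = 5.5
w_3 = 4
h_3 = 3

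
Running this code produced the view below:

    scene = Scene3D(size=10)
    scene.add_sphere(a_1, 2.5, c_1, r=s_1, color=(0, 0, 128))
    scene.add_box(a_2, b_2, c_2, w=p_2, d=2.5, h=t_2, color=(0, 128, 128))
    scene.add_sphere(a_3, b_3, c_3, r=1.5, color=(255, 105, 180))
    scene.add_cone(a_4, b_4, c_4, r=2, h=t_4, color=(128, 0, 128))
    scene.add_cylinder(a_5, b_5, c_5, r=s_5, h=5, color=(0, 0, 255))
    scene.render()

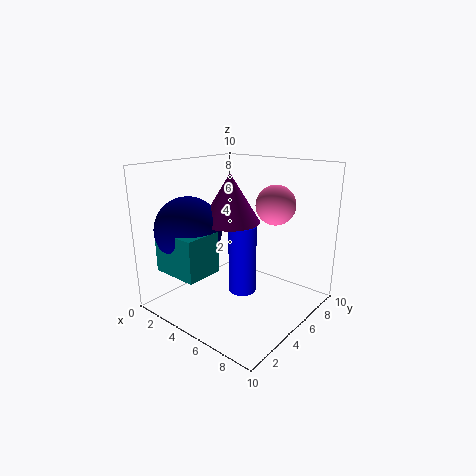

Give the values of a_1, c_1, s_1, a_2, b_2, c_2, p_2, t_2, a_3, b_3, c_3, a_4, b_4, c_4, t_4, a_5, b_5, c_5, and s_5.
a_1 = 2.75; c_1 = 5.75; s_1 = 2.25; a_2 = 1.75; b_2 = 0.5; c_2 = 3.25; p_2 = 3.25; t_2 = 2.75; a_3 = 5.75; b_3 = 8.5; c_3 = 6.75; a_4 = 4.75; b_4 = 4.5; c_4 = 6.25; t_4 = 3.25; a_5 = 5; b_5 = 5.5; c_5 = 0.75; s_5 = 1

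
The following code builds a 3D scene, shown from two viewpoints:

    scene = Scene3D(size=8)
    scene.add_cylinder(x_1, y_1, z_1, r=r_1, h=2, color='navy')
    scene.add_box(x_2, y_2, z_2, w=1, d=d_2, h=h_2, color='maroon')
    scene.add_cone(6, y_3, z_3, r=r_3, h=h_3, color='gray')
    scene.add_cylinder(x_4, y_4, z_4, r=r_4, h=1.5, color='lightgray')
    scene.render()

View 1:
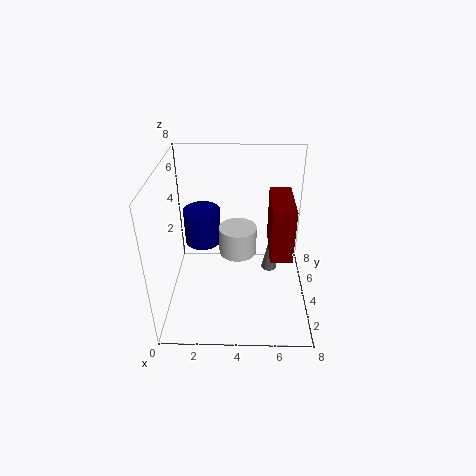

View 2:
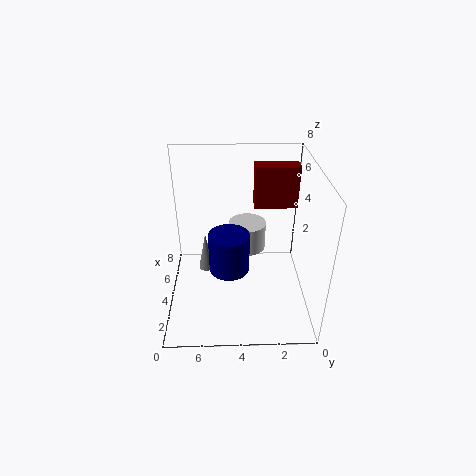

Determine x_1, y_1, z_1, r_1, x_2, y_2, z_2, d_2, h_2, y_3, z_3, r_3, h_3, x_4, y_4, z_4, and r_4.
x_1 = 2
y_1 = 4.5
z_1 = 3.5
r_1 = 1
x_2 = 5.5
y_2 = 0.5
z_2 = 5
d_2 = 2.5
h_2 = 2.5
y_3 = 6
z_3 = 0.5
r_3 = 0.5
h_3 = 2.5
x_4 = 4
y_4 = 3.5
z_4 = 3.5
r_4 = 1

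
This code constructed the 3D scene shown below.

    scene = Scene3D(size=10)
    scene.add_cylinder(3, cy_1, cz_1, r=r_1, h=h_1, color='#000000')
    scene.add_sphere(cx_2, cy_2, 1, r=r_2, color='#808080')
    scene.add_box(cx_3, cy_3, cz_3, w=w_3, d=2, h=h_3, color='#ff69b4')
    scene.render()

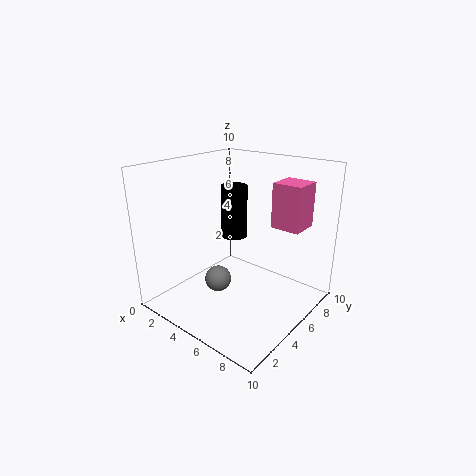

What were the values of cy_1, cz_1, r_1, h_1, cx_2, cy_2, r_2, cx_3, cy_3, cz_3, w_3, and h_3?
cy_1 = 7
cz_1 = 4
r_1 = 1
h_1 = 4
cx_2 = 3
cy_2 = 5
r_2 = 1
cx_3 = 7
cy_3 = 6
cz_3 = 6
w_3 = 2
h_3 = 3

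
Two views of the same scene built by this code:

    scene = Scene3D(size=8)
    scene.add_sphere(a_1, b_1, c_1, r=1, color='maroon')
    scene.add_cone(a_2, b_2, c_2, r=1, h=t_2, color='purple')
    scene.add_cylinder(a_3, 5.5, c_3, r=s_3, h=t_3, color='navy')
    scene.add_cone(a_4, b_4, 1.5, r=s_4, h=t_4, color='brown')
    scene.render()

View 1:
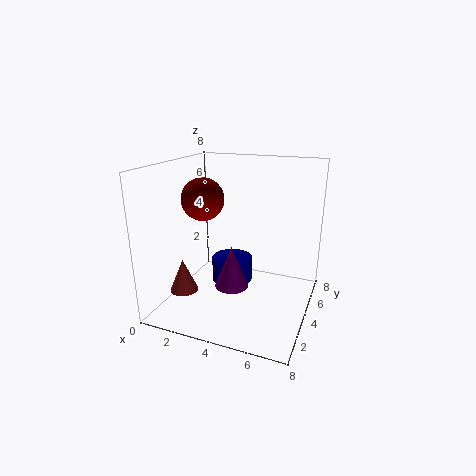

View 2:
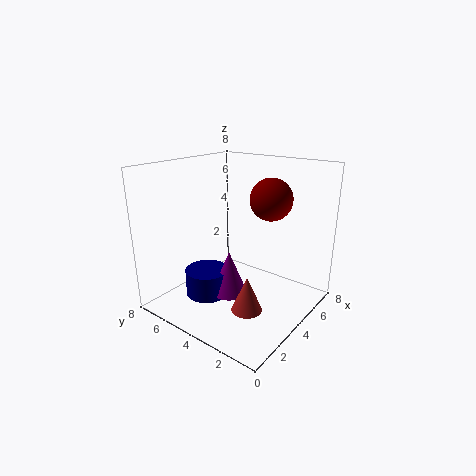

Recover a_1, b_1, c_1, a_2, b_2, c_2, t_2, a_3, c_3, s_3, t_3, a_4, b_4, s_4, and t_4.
a_1 = 3.25; b_1 = 1.5; c_1 = 6.75; a_2 = 3.5; b_2 = 4.25; c_2 = 0.75; t_2 = 2.5; a_3 = 3; c_3 = 0.5; s_3 = 1.25; t_3 = 1.5; a_4 = 1.75; b_4 = 1.75; s_4 = 0.75; t_4 = 1.75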